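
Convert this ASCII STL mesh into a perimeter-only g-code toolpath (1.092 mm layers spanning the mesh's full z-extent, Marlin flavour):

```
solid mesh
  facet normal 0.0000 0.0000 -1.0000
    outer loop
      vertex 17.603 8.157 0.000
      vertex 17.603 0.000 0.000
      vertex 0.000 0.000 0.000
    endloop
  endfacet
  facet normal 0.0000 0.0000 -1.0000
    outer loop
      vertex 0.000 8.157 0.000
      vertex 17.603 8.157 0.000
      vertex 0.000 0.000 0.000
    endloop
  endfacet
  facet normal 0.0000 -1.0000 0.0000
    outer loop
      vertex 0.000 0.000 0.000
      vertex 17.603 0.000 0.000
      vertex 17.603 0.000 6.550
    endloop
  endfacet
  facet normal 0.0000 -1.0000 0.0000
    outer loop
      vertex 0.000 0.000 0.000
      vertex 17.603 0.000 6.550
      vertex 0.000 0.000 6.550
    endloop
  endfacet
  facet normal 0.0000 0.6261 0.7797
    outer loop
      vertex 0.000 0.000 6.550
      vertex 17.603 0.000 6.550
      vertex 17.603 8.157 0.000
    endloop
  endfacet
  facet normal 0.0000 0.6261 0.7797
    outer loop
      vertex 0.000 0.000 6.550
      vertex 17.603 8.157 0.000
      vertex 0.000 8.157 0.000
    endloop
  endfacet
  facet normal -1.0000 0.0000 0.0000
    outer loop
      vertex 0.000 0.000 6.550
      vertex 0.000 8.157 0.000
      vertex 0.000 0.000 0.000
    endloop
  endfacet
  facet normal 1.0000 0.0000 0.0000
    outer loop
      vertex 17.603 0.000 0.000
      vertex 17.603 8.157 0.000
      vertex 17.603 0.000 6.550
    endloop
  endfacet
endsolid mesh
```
; perimeter-only toolpath
G21 ; units = mm
G90 ; absolute positioning
G28 ; home
; layer 1
G0 Z1.092
G0 X0.000 Y0.000
G1 X17.603 Y0.000
G1 X17.603 Y6.798
G1 X0.000 Y6.798
G1 X0.000 Y0.000
; layer 2
G0 Z2.183
G0 X0.000 Y0.000
G1 X17.603 Y0.000
G1 X17.603 Y5.438
G1 X0.000 Y5.438
G1 X0.000 Y0.000
; layer 3
G0 Z3.275
G0 X0.000 Y0.000
G1 X17.603 Y0.000
G1 X17.603 Y4.079
G1 X0.000 Y4.079
G1 X0.000 Y0.000
; layer 4
G0 Z4.367
G0 X0.000 Y0.000
G1 X17.603 Y0.000
G1 X17.603 Y2.719
G1 X0.000 Y2.719
G1 X0.000 Y0.000
; layer 5
G0 Z5.458
G0 X0.000 Y0.000
G1 X17.603 Y0.000
G1 X17.603 Y1.360
G1 X0.000 Y1.360
G1 X0.000 Y0.000
M2 ; end

The solid is a wedge (ramp): 17.6 × 8.16 mm base, rising to 6.55 mm along the y=0 edge and sloping linearly to z=0 at y=8.16. Slicing at Δz = 1.092 mm — 6 equal slices spanning the solid's height, so layer i sits at z = i·h/6 — gives 5 non-empty perimeters. Each is a 4-segment closed polygon; G0 lifts to the layer z and rapids to the start vertex, then G1 traces the edges. The cross-section shrinks linearly with z (the slice at the apex is degenerate and omitted).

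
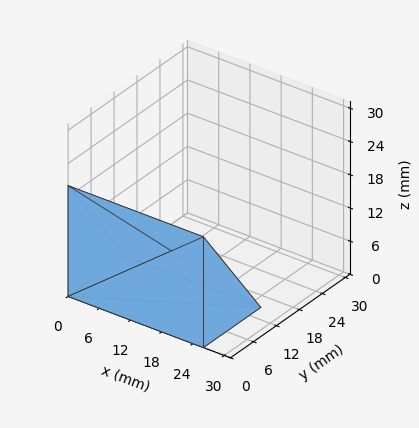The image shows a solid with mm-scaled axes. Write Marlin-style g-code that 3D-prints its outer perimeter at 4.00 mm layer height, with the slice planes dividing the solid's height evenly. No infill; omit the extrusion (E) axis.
Reading the render: the shape is a wedge (ramp): 26 × 15 mm base, rising to 20 mm along the y=0 edge and sloping linearly to z=0 at y=15 (dimensions read to the nearest mm from the axis ticks). For the g-code, the solid's height is divided into equal slices at the stated Δz and each level perimeter traced with G1 moves after a G0 lift.

; perimeter-only toolpath
G21 ; units = mm
G90 ; absolute positioning
G28 ; home
; layer 1
G0 Z4.00
G0 X0.00 Y0.00
G1 X26.00 Y0.00
G1 X26.00 Y12.00
G1 X0.00 Y12.00
G1 X0.00 Y0.00
; layer 2
G0 Z8.00
G0 X0.00 Y0.00
G1 X26.00 Y0.00
G1 X26.00 Y9.00
G1 X0.00 Y9.00
G1 X0.00 Y0.00
; layer 3
G0 Z12.00
G0 X0.00 Y0.00
G1 X26.00 Y0.00
G1 X26.00 Y6.00
G1 X0.00 Y6.00
G1 X0.00 Y0.00
; layer 4
G0 Z16.00
G0 X0.00 Y0.00
G1 X26.00 Y0.00
G1 X26.00 Y3.00
G1 X0.00 Y3.00
G1 X0.00 Y0.00
M2 ; end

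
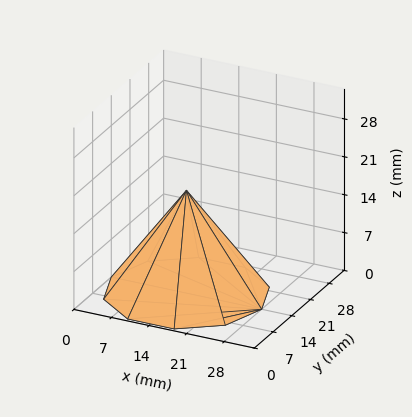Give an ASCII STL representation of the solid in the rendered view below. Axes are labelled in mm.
Reading the render: the shape is a regular 10-sided pyramid, base circumscribed radius ≈ 14 mm, apex at z ≈ 19 mm (dimensions read to the nearest mm from the axis ticks). For the STL, each face is triangulated and given an outward normal.

solid part
  facet normal 0.0000 0.0000 -1.0000
    outer loop
      vertex 18.33 27.31 0.00
      vertex 25.33 22.23 0.00
      vertex 28.00 14.00 0.00
    endloop
  endfacet
  facet normal 0.0000 0.0000 -1.0000
    outer loop
      vertex 9.67 27.31 0.00
      vertex 18.33 27.31 0.00
      vertex 28.00 14.00 0.00
    endloop
  endfacet
  facet normal 0.0000 0.0000 -1.0000
    outer loop
      vertex 2.67 22.23 0.00
      vertex 9.67 27.31 0.00
      vertex 28.00 14.00 0.00
    endloop
  endfacet
  facet normal 0.0000 0.0000 -1.0000
    outer loop
      vertex 0.00 14.00 0.00
      vertex 2.67 22.23 0.00
      vertex 28.00 14.00 0.00
    endloop
  endfacet
  facet normal 0.0000 0.0000 -1.0000
    outer loop
      vertex 2.67 5.77 0.00
      vertex 0.00 14.00 0.00
      vertex 28.00 14.00 0.00
    endloop
  endfacet
  facet normal 0.0000 0.0000 -1.0000
    outer loop
      vertex 9.67 0.69 0.00
      vertex 2.67 5.77 0.00
      vertex 28.00 14.00 0.00
    endloop
  endfacet
  facet normal 0.0000 0.0000 -1.0000
    outer loop
      vertex 18.33 0.69 0.00
      vertex 9.67 0.69 0.00
      vertex 28.00 14.00 0.00
    endloop
  endfacet
  facet normal 0.0000 0.0000 -1.0000
    outer loop
      vertex 25.33 5.77 0.00
      vertex 18.33 0.69 0.00
      vertex 28.00 14.00 0.00
    endloop
  endfacet
  facet normal 0.7789 0.2527 0.5739
    outer loop
      vertex 28.00 14.00 0.00
      vertex 25.33 22.23 0.00
      vertex 14.00 14.00 19.00
    endloop
  endfacet
  facet normal 0.4810 0.6628 0.5739
    outer loop
      vertex 25.33 22.23 0.00
      vertex 18.33 27.31 0.00
      vertex 14.00 14.00 19.00
    endloop
  endfacet
  facet normal 0.0000 0.8190 0.5738
    outer loop
      vertex 18.33 27.31 0.00
      vertex 9.67 27.31 0.00
      vertex 14.00 14.00 19.00
    endloop
  endfacet
  facet normal -0.4810 0.6628 0.5739
    outer loop
      vertex 9.67 27.31 0.00
      vertex 2.67 22.23 0.00
      vertex 14.00 14.00 19.00
    endloop
  endfacet
  facet normal -0.7789 0.2527 0.5739
    outer loop
      vertex 2.67 22.23 0.00
      vertex 0.00 14.00 0.00
      vertex 14.00 14.00 19.00
    endloop
  endfacet
  facet normal -0.7789 -0.2527 0.5739
    outer loop
      vertex 0.00 14.00 0.00
      vertex 2.67 5.77 0.00
      vertex 14.00 14.00 19.00
    endloop
  endfacet
  facet normal -0.4810 -0.6628 0.5739
    outer loop
      vertex 2.67 5.77 0.00
      vertex 9.67 0.69 0.00
      vertex 14.00 14.00 19.00
    endloop
  endfacet
  facet normal 0.0000 -0.8190 0.5738
    outer loop
      vertex 9.67 0.69 0.00
      vertex 18.33 0.69 0.00
      vertex 14.00 14.00 19.00
    endloop
  endfacet
  facet normal 0.4810 -0.6628 0.5739
    outer loop
      vertex 18.33 0.69 0.00
      vertex 25.33 5.77 0.00
      vertex 14.00 14.00 19.00
    endloop
  endfacet
  facet normal 0.7789 -0.2527 0.5739
    outer loop
      vertex 25.33 5.77 0.00
      vertex 28.00 14.00 0.00
      vertex 14.00 14.00 19.00
    endloop
  endfacet
endsolid part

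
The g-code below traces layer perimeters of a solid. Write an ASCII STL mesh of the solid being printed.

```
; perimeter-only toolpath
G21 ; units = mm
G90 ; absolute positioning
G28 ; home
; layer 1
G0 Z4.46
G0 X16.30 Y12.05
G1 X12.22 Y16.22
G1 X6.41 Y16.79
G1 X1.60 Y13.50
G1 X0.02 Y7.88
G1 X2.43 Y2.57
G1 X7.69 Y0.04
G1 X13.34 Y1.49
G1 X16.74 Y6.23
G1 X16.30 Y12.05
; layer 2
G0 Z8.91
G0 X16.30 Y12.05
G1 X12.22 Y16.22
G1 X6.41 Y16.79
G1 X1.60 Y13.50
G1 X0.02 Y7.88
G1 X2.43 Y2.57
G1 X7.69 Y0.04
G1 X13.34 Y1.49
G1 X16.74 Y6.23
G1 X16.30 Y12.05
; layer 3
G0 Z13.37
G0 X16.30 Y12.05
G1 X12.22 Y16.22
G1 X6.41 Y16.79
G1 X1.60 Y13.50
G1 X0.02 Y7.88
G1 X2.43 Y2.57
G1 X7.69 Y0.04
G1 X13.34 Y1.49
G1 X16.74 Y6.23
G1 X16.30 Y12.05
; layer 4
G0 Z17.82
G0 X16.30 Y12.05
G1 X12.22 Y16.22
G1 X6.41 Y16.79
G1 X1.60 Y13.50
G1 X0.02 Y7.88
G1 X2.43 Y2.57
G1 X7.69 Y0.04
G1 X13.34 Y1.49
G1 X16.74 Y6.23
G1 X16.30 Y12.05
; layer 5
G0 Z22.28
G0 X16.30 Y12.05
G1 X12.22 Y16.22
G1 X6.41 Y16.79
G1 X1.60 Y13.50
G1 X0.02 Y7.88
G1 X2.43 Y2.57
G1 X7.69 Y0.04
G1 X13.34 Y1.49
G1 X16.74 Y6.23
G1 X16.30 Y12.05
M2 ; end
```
solid part
  facet normal 0.0000 0.0000 -1.0000
    outer loop
      vertex 6.41 16.79 0.00
      vertex 12.22 16.22 0.00
      vertex 16.30 12.05 0.00
    endloop
  endfacet
  facet normal 0.0000 0.0000 -1.0000
    outer loop
      vertex 1.60 13.50 0.00
      vertex 6.41 16.79 0.00
      vertex 16.30 12.05 0.00
    endloop
  endfacet
  facet normal 0.0000 0.0000 -1.0000
    outer loop
      vertex 0.02 7.88 0.00
      vertex 1.60 13.50 0.00
      vertex 16.30 12.05 0.00
    endloop
  endfacet
  facet normal 0.0000 0.0000 -1.0000
    outer loop
      vertex 2.43 2.57 0.00
      vertex 0.02 7.88 0.00
      vertex 16.30 12.05 0.00
    endloop
  endfacet
  facet normal 0.0000 0.0000 -1.0000
    outer loop
      vertex 7.69 0.04 0.00
      vertex 2.43 2.57 0.00
      vertex 16.30 12.05 0.00
    endloop
  endfacet
  facet normal 0.0000 0.0000 -1.0000
    outer loop
      vertex 13.34 1.49 0.00
      vertex 7.69 0.04 0.00
      vertex 16.30 12.05 0.00
    endloop
  endfacet
  facet normal 0.0000 0.0000 -1.0000
    outer loop
      vertex 16.74 6.23 0.00
      vertex 13.34 1.49 0.00
      vertex 16.30 12.05 0.00
    endloop
  endfacet
  facet normal 0.0000 0.0000 1.0000
    outer loop
      vertex 16.30 12.05 22.28
      vertex 12.22 16.22 22.28
      vertex 6.41 16.79 22.28
    endloop
  endfacet
  facet normal 0.0000 0.0000 1.0000
    outer loop
      vertex 16.30 12.05 22.28
      vertex 6.41 16.79 22.28
      vertex 1.60 13.50 22.28
    endloop
  endfacet
  facet normal 0.0000 0.0000 1.0000
    outer loop
      vertex 16.30 12.05 22.28
      vertex 1.60 13.50 22.28
      vertex 0.02 7.88 22.28
    endloop
  endfacet
  facet normal 0.0000 0.0000 1.0000
    outer loop
      vertex 16.30 12.05 22.28
      vertex 0.02 7.88 22.28
      vertex 2.43 2.57 22.28
    endloop
  endfacet
  facet normal 0.0000 0.0000 1.0000
    outer loop
      vertex 16.30 12.05 22.28
      vertex 2.43 2.57 22.28
      vertex 7.69 0.04 22.28
    endloop
  endfacet
  facet normal 0.0000 0.0000 1.0000
    outer loop
      vertex 16.30 12.05 22.28
      vertex 7.69 0.04 22.28
      vertex 13.34 1.49 22.28
    endloop
  endfacet
  facet normal 0.0000 0.0000 1.0000
    outer loop
      vertex 16.30 12.05 22.28
      vertex 13.34 1.49 22.28
      vertex 16.74 6.23 22.28
    endloop
  endfacet
  facet normal 0.7148 0.6994 0.0000
    outer loop
      vertex 16.30 12.05 0.00
      vertex 12.22 16.22 0.00
      vertex 12.22 16.22 22.28
    endloop
  endfacet
  facet normal 0.7148 0.6994 0.0000
    outer loop
      vertex 16.30 12.05 0.00
      vertex 12.22 16.22 22.28
      vertex 16.30 12.05 22.28
    endloop
  endfacet
  facet normal 0.0976 0.9952 0.0000
    outer loop
      vertex 12.22 16.22 0.00
      vertex 6.41 16.79 0.00
      vertex 6.41 16.79 22.28
    endloop
  endfacet
  facet normal 0.0976 0.9952 0.0000
    outer loop
      vertex 12.22 16.22 0.00
      vertex 6.41 16.79 22.28
      vertex 12.22 16.22 22.28
    endloop
  endfacet
  facet normal -0.5646 0.8254 0.0000
    outer loop
      vertex 6.41 16.79 0.00
      vertex 1.60 13.50 0.00
      vertex 1.60 13.50 22.28
    endloop
  endfacet
  facet normal -0.5646 0.8254 0.0000
    outer loop
      vertex 6.41 16.79 0.00
      vertex 1.60 13.50 22.28
      vertex 6.41 16.79 22.28
    endloop
  endfacet
  facet normal -0.9627 0.2706 0.0000
    outer loop
      vertex 1.60 13.50 0.00
      vertex 0.02 7.88 0.00
      vertex 0.02 7.88 22.28
    endloop
  endfacet
  facet normal -0.9627 0.2706 0.0000
    outer loop
      vertex 1.60 13.50 0.00
      vertex 0.02 7.88 22.28
      vertex 1.60 13.50 22.28
    endloop
  endfacet
  facet normal -0.9106 -0.4133 0.0000
    outer loop
      vertex 0.02 7.88 0.00
      vertex 2.43 2.57 0.00
      vertex 2.43 2.57 22.28
    endloop
  endfacet
  facet normal -0.9106 -0.4133 0.0000
    outer loop
      vertex 0.02 7.88 0.00
      vertex 2.43 2.57 22.28
      vertex 0.02 7.88 22.28
    endloop
  endfacet
  facet normal -0.4335 -0.9012 0.0000
    outer loop
      vertex 2.43 2.57 0.00
      vertex 7.69 0.04 0.00
      vertex 7.69 0.04 22.28
    endloop
  endfacet
  facet normal -0.4335 -0.9012 0.0000
    outer loop
      vertex 2.43 2.57 0.00
      vertex 7.69 0.04 22.28
      vertex 2.43 2.57 22.28
    endloop
  endfacet
  facet normal 0.2486 -0.9686 0.0000
    outer loop
      vertex 7.69 0.04 0.00
      vertex 13.34 1.49 0.00
      vertex 13.34 1.49 22.28
    endloop
  endfacet
  facet normal 0.2486 -0.9686 0.0000
    outer loop
      vertex 7.69 0.04 0.00
      vertex 13.34 1.49 22.28
      vertex 7.69 0.04 22.28
    endloop
  endfacet
  facet normal 0.8126 -0.5829 0.0000
    outer loop
      vertex 13.34 1.49 0.00
      vertex 16.74 6.23 0.00
      vertex 16.74 6.23 22.28
    endloop
  endfacet
  facet normal 0.8126 -0.5829 0.0000
    outer loop
      vertex 13.34 1.49 0.00
      vertex 16.74 6.23 22.28
      vertex 13.34 1.49 22.28
    endloop
  endfacet
  facet normal 0.9972 0.0754 0.0000
    outer loop
      vertex 16.74 6.23 0.00
      vertex 16.30 12.05 0.00
      vertex 16.30 12.05 22.28
    endloop
  endfacet
  facet normal 0.9972 0.0754 0.0000
    outer loop
      vertex 16.74 6.23 0.00
      vertex 16.30 12.05 22.28
      vertex 16.74 6.23 22.28
    endloop
  endfacet
endsolid part

The G0 Z moves step by Δz≈4.46 mm. Every layer's G1 loop is the same polygon, so the solid is a straight extrusion of it from z=0 to z≈22.3. Closing with flat bottom and top caps and triangulating gives 32 facets — a regular 9-sided prism (a cylinder approximated with 9 flat sides), circumscribed radius ≈ 8.53 mm, height ≈ 22.3 mm.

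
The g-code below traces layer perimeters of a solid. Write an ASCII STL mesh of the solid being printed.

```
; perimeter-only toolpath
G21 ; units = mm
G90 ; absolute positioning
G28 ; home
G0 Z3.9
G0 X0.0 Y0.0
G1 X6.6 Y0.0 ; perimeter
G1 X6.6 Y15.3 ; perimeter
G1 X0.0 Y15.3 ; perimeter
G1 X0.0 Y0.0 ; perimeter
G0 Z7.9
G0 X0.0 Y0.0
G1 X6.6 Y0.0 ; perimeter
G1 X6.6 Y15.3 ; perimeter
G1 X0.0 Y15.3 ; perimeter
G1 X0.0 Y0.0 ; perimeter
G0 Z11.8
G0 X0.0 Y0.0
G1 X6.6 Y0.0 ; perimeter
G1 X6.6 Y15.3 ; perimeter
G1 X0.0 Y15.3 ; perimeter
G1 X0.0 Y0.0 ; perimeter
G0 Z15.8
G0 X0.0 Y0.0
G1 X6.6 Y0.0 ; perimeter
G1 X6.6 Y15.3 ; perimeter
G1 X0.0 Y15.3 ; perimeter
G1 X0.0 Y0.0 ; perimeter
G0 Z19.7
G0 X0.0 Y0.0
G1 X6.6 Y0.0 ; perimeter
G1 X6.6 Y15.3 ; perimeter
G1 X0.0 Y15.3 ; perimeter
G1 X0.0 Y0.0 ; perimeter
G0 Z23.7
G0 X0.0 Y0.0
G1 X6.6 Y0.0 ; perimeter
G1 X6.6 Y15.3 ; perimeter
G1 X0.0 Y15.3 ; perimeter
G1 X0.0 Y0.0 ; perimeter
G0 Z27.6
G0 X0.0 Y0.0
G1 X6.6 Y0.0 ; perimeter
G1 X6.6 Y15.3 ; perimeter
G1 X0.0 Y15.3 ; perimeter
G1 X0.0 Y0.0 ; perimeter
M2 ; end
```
solid part
  facet normal 0.0000 0.0000 -1.0000
    outer loop
      vertex 6.6 15.3 0.0
      vertex 6.6 0.0 0.0
      vertex 0.0 0.0 0.0
    endloop
  endfacet
  facet normal 0.0000 0.0000 -1.0000
    outer loop
      vertex 0.0 15.3 0.0
      vertex 6.6 15.3 0.0
      vertex 0.0 0.0 0.0
    endloop
  endfacet
  facet normal 0.0000 0.0000 1.0000
    outer loop
      vertex 0.0 0.0 27.6
      vertex 6.6 0.0 27.6
      vertex 6.6 15.3 27.6
    endloop
  endfacet
  facet normal 0.0000 0.0000 1.0000
    outer loop
      vertex 0.0 0.0 27.6
      vertex 6.6 15.3 27.6
      vertex 0.0 15.3 27.6
    endloop
  endfacet
  facet normal 0.0000 -1.0000 0.0000
    outer loop
      vertex 0.0 0.0 0.0
      vertex 6.6 0.0 0.0
      vertex 6.6 0.0 27.6
    endloop
  endfacet
  facet normal 0.0000 -1.0000 0.0000
    outer loop
      vertex 0.0 0.0 0.0
      vertex 6.6 0.0 27.6
      vertex 0.0 0.0 27.6
    endloop
  endfacet
  facet normal 0.0000 1.0000 0.0000
    outer loop
      vertex 6.6 15.3 27.6
      vertex 6.6 15.3 0.0
      vertex 0.0 15.3 0.0
    endloop
  endfacet
  facet normal 0.0000 1.0000 0.0000
    outer loop
      vertex 0.0 15.3 27.6
      vertex 6.6 15.3 27.6
      vertex 0.0 15.3 0.0
    endloop
  endfacet
  facet normal -1.0000 0.0000 0.0000
    outer loop
      vertex 0.0 15.3 27.6
      vertex 0.0 15.3 0.0
      vertex 0.0 0.0 0.0
    endloop
  endfacet
  facet normal -1.0000 0.0000 0.0000
    outer loop
      vertex 0.0 0.0 27.6
      vertex 0.0 15.3 27.6
      vertex 0.0 0.0 0.0
    endloop
  endfacet
  facet normal 1.0000 0.0000 0.0000
    outer loop
      vertex 6.6 0.0 0.0
      vertex 6.6 15.3 0.0
      vertex 6.6 15.3 27.6
    endloop
  endfacet
  facet normal 1.0000 0.0000 0.0000
    outer loop
      vertex 6.6 0.0 0.0
      vertex 6.6 15.3 27.6
      vertex 6.6 0.0 27.6
    endloop
  endfacet
endsolid part

The G0 Z moves step by Δz≈3.9 mm. Every layer's G1 loop is the same polygon, so the solid is a straight extrusion of it from z=0 to z≈27.6. Closing with flat bottom and top caps and triangulating gives 12 facets — a rectangular box, roughly 6.6 × 15.3 mm footprint and 27.6 mm tall.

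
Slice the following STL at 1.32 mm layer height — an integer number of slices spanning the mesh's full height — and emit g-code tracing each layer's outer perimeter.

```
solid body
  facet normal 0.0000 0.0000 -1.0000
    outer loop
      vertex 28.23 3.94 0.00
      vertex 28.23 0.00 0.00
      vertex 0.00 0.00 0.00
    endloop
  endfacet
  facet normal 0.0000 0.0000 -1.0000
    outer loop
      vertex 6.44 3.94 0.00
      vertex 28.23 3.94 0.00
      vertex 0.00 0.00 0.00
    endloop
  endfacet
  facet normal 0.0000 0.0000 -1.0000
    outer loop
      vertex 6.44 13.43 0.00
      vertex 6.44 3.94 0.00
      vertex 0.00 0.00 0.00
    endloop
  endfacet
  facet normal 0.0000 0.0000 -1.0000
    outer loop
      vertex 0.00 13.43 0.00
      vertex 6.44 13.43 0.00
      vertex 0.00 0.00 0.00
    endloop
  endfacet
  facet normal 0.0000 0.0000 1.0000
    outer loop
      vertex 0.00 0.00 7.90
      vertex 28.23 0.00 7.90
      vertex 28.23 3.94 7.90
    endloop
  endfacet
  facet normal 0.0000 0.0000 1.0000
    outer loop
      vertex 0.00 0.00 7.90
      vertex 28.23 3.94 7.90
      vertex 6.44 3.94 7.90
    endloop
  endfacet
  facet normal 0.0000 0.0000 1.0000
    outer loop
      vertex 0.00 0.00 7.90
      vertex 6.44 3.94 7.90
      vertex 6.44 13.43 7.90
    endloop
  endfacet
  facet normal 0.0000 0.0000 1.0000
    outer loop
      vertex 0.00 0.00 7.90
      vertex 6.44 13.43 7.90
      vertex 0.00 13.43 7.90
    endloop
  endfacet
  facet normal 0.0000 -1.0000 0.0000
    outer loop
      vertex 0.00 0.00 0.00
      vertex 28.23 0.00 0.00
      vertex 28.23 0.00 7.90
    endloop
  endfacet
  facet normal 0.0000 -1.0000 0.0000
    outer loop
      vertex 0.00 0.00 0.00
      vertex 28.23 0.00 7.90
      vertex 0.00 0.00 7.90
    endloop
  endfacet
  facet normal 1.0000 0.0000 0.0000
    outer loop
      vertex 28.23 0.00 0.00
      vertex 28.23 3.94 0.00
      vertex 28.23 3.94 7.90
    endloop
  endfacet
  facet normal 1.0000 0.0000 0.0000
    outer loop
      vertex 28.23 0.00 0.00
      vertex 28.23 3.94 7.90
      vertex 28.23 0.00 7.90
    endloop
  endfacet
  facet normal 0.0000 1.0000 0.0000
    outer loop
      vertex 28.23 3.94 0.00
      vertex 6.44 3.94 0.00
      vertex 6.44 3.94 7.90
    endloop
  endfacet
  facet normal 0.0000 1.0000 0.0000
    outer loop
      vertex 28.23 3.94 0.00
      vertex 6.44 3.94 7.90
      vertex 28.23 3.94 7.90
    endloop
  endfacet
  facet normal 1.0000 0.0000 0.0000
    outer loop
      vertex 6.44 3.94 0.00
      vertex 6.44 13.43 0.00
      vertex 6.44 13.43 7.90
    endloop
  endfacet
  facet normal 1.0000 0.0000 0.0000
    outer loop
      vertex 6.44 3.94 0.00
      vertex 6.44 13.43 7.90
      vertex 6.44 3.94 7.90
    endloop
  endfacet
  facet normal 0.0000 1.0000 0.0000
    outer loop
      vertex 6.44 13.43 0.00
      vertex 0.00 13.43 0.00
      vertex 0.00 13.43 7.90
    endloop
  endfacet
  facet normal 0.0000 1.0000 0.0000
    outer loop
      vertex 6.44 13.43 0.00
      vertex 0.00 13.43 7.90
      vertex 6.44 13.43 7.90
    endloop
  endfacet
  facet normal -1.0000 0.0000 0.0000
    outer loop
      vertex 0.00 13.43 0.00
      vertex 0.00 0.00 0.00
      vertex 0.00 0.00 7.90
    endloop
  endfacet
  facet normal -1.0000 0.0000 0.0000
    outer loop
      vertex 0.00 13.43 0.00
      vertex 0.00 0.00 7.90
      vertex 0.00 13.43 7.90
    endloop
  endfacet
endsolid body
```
; perimeter-only toolpath
G21 ; units = mm
G90 ; absolute positioning
G28 ; home
; layer 1
G0 Z1.32
G0 X0.00 Y0.00
G1 X28.23 Y0.00
G1 X28.23 Y3.94
G1 X6.44 Y3.94
G1 X6.44 Y13.43
G1 X0.00 Y13.43
G1 X0.00 Y0.00
; layer 2
G0 Z2.63
G0 X0.00 Y0.00
G1 X28.23 Y0.00
G1 X28.23 Y3.94
G1 X6.44 Y3.94
G1 X6.44 Y13.43
G1 X0.00 Y13.43
G1 X0.00 Y0.00
; layer 3
G0 Z3.95
G0 X0.00 Y0.00
G1 X28.23 Y0.00
G1 X28.23 Y3.94
G1 X6.44 Y3.94
G1 X6.44 Y13.43
G1 X0.00 Y13.43
G1 X0.00 Y0.00
; layer 4
G0 Z5.27
G0 X0.00 Y0.00
G1 X28.23 Y0.00
G1 X28.23 Y3.94
G1 X6.44 Y3.94
G1 X6.44 Y13.43
G1 X0.00 Y13.43
G1 X0.00 Y0.00
; layer 5
G0 Z6.58
G0 X0.00 Y0.00
G1 X28.23 Y0.00
G1 X28.23 Y3.94
G1 X6.44 Y3.94
G1 X6.44 Y13.43
G1 X0.00 Y13.43
G1 X0.00 Y0.00
; layer 6
G0 Z7.90
G0 X0.00 Y0.00
G1 X28.23 Y0.00
G1 X28.23 Y3.94
G1 X6.44 Y3.94
G1 X6.44 Y13.43
G1 X0.00 Y13.43
G1 X0.00 Y0.00
M2 ; end

The solid is an L-shaped prism: outer 28.2 × 13.4 mm, arm thicknesses ≈ 3.94 mm (horizontal) and 6.44 mm (vertical), extruded 7.9 mm in z. Slicing at Δz = 1.32 mm — 6 equal slices spanning the solid's height, so layer i sits at z = i·h/6 — gives 6 non-empty perimeters. Each is a 6-segment closed polygon; G0 lifts to the layer z and rapids to the start vertex, then G1 traces the edges.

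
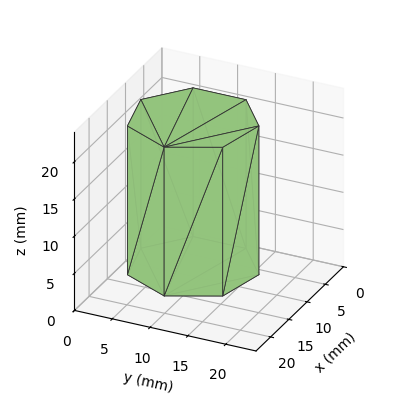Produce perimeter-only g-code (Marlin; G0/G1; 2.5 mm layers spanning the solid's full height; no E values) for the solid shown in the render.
Reading the render: the shape is a regular 7-sided prism (a cylinder approximated with 7 flat sides), circumscribed radius ≈ 8 mm, height ≈ 20 mm (dimensions read to the nearest mm from the axis ticks). For the g-code, the solid's height is divided into equal slices at the stated Δz and each level perimeter traced with G1 moves after a G0 lift.

; perimeter-only toolpath
G21 ; units = mm
G90 ; absolute positioning
G28 ; home
; layer 1
G0 Z2.5
G0 X16.0 Y8.0
G1 X13.0 Y14.3
G1 X6.2 Y15.8
G1 X0.8 Y11.5
G1 X0.8 Y4.5
G1 X6.2 Y0.2
G1 X13.0 Y1.7
G1 X16.0 Y8.0
; layer 2
G0 Z5.0
G0 X16.0 Y8.0
G1 X13.0 Y14.3
G1 X6.2 Y15.8
G1 X0.8 Y11.5
G1 X0.8 Y4.5
G1 X6.2 Y0.2
G1 X13.0 Y1.7
G1 X16.0 Y8.0
; layer 3
G0 Z7.5
G0 X16.0 Y8.0
G1 X13.0 Y14.3
G1 X6.2 Y15.8
G1 X0.8 Y11.5
G1 X0.8 Y4.5
G1 X6.2 Y0.2
G1 X13.0 Y1.7
G1 X16.0 Y8.0
; layer 4
G0 Z10.0
G0 X16.0 Y8.0
G1 X13.0 Y14.3
G1 X6.2 Y15.8
G1 X0.8 Y11.5
G1 X0.8 Y4.5
G1 X6.2 Y0.2
G1 X13.0 Y1.7
G1 X16.0 Y8.0
; layer 5
G0 Z12.5
G0 X16.0 Y8.0
G1 X13.0 Y14.3
G1 X6.2 Y15.8
G1 X0.8 Y11.5
G1 X0.8 Y4.5
G1 X6.2 Y0.2
G1 X13.0 Y1.7
G1 X16.0 Y8.0
; layer 6
G0 Z15.0
G0 X16.0 Y8.0
G1 X13.0 Y14.3
G1 X6.2 Y15.8
G1 X0.8 Y11.5
G1 X0.8 Y4.5
G1 X6.2 Y0.2
G1 X13.0 Y1.7
G1 X16.0 Y8.0
; layer 7
G0 Z17.5
G0 X16.0 Y8.0
G1 X13.0 Y14.3
G1 X6.2 Y15.8
G1 X0.8 Y11.5
G1 X0.8 Y4.5
G1 X6.2 Y0.2
G1 X13.0 Y1.7
G1 X16.0 Y8.0
; layer 8
G0 Z20.0
G0 X16.0 Y8.0
G1 X13.0 Y14.3
G1 X6.2 Y15.8
G1 X0.8 Y11.5
G1 X0.8 Y4.5
G1 X6.2 Y0.2
G1 X13.0 Y1.7
G1 X16.0 Y8.0
M2 ; end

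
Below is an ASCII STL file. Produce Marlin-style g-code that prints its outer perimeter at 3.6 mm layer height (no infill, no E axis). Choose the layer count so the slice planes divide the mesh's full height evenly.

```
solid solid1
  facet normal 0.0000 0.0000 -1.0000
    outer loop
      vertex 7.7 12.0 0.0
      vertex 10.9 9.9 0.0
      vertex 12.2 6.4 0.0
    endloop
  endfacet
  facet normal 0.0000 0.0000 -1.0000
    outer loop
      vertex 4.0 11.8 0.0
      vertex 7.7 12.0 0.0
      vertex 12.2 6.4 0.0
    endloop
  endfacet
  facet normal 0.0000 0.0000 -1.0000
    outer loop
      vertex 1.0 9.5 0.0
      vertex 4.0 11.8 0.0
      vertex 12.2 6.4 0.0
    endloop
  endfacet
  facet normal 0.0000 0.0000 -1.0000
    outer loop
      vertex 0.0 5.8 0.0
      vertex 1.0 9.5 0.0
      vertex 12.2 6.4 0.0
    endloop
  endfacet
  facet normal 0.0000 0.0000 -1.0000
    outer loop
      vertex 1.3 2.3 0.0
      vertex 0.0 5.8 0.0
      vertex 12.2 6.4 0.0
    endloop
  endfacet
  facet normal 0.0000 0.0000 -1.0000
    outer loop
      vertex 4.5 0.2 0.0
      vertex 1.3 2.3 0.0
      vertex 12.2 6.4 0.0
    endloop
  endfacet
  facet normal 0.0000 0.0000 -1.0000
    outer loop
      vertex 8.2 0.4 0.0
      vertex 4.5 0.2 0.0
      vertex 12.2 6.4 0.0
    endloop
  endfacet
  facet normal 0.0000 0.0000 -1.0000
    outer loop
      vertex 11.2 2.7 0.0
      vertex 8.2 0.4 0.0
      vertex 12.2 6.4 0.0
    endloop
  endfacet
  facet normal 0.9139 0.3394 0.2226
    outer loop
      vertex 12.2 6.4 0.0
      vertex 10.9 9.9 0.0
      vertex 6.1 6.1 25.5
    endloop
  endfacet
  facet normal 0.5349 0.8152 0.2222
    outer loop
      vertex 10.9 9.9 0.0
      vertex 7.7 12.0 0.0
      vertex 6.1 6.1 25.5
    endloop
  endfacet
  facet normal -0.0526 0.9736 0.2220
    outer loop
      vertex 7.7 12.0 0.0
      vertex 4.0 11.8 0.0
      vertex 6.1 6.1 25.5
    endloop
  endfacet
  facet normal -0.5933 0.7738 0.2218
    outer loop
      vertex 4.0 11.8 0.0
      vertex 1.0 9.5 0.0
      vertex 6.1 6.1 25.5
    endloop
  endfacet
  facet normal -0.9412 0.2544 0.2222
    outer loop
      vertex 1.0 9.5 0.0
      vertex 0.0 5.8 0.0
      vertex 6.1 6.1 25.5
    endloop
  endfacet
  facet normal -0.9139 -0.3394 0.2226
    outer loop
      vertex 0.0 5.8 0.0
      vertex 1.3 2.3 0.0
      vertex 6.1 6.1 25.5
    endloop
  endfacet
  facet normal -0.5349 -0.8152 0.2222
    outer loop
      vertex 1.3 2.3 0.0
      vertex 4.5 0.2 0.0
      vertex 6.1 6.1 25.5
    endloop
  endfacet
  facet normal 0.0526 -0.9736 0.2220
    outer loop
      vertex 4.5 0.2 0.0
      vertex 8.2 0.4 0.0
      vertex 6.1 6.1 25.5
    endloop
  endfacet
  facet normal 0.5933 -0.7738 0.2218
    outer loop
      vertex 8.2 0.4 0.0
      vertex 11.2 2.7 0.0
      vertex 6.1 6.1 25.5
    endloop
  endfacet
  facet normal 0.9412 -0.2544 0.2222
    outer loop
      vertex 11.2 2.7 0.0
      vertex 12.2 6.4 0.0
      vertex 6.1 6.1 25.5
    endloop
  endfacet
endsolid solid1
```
; perimeter-only toolpath
G21 ; units = mm
G90 ; absolute positioning
G28 ; home
; layer 1
G0 Z3.6
G0 X11.3 Y6.4
G1 X10.2 Y9.4
G1 X7.5 Y11.2
G1 X4.3 Y11.0
G1 X1.7 Y9.0
G1 X0.9 Y5.8
G1 X2.0 Y2.8
G1 X4.7 Y1.0
G1 X7.9 Y1.2
G1 X10.5 Y3.2
G1 X11.3 Y6.4
; layer 2
G0 Z7.3
G0 X10.5 Y6.3
G1 X9.5 Y8.8
G1 X7.2 Y10.3
G1 X4.6 Y10.2
G1 X2.5 Y8.5
G1 X1.7 Y5.9
G1 X2.7 Y3.4
G1 X5.0 Y1.9
G1 X7.6 Y2.0
G1 X9.7 Y3.7
G1 X10.5 Y6.3
; layer 3
G0 Z10.9
G0 X9.6 Y6.3
G1 X8.8 Y8.3
G1 X7.0 Y9.5
G1 X4.9 Y9.4
G1 X3.2 Y8.0
G1 X2.6 Y5.9
G1 X3.4 Y3.9
G1 X5.2 Y2.7
G1 X7.3 Y2.8
G1 X9.0 Y4.2
G1 X9.6 Y6.3
; layer 4
G0 Z14.6
G0 X8.7 Y6.2
G1 X8.2 Y7.7
G1 X6.8 Y8.6
G1 X5.2 Y8.5
G1 X3.9 Y7.6
G1 X3.5 Y6.0
G1 X4.0 Y4.5
G1 X5.4 Y3.6
G1 X7.0 Y3.7
G1 X8.3 Y4.6
G1 X8.7 Y6.2
; layer 5
G0 Z18.2
G0 X7.8 Y6.2
G1 X7.5 Y7.2
G1 X6.6 Y7.8
G1 X5.5 Y7.7
G1 X4.6 Y7.1
G1 X4.4 Y6.0
G1 X4.7 Y5.0
G1 X5.6 Y4.4
G1 X6.7 Y4.5
G1 X7.6 Y5.1
G1 X7.8 Y6.2
; layer 6
G0 Z21.9
G0 X7.0 Y6.1
G1 X6.8 Y6.6
G1 X6.3 Y6.9
G1 X5.8 Y6.9
G1 X5.4 Y6.6
G1 X5.2 Y6.1
G1 X5.4 Y5.6
G1 X5.9 Y5.3
G1 X6.4 Y5.3
G1 X6.8 Y5.6
G1 X7.0 Y6.1
M2 ; end

The solid is a regular 10-sided pyramid, base circumscribed radius ≈ 6.1 mm, apex at z ≈ 25.5 mm. Slicing at Δz = 3.6 mm — 7 equal slices spanning the solid's height, so layer i sits at z = i·h/7 — gives 6 non-empty perimeters. Each is a 10-segment closed polygon; G0 lifts to the layer z and rapids to the start vertex, then G1 traces the edges. The cross-section shrinks linearly with z (the slice at the apex is degenerate and omitted).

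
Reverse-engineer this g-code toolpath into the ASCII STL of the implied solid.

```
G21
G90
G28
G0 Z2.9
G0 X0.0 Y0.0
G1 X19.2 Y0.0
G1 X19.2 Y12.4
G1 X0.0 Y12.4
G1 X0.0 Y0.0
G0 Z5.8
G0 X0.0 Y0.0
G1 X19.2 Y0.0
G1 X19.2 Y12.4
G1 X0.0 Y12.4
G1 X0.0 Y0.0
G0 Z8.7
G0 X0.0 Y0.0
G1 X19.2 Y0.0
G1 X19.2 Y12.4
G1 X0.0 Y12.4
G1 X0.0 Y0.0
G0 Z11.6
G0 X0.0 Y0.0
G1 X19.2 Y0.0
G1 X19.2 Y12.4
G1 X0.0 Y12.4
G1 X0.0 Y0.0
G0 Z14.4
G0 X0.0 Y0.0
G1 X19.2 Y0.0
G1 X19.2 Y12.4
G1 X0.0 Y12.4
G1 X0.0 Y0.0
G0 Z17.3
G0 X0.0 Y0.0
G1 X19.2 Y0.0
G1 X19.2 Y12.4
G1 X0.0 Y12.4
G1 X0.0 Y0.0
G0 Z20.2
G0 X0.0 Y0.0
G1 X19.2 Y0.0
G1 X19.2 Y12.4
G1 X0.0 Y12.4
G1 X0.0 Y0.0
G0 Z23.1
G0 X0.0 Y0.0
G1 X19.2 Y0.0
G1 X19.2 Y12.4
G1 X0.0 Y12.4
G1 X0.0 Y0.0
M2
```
solid part
  facet normal 0.0000 0.0000 -1.0000
    outer loop
      vertex 19.2 12.4 0.0
      vertex 19.2 0.0 0.0
      vertex 0.0 0.0 0.0
    endloop
  endfacet
  facet normal 0.0000 0.0000 -1.0000
    outer loop
      vertex 0.0 12.4 0.0
      vertex 19.2 12.4 0.0
      vertex 0.0 0.0 0.0
    endloop
  endfacet
  facet normal 0.0000 0.0000 1.0000
    outer loop
      vertex 0.0 0.0 23.1
      vertex 19.2 0.0 23.1
      vertex 19.2 12.4 23.1
    endloop
  endfacet
  facet normal 0.0000 0.0000 1.0000
    outer loop
      vertex 0.0 0.0 23.1
      vertex 19.2 12.4 23.1
      vertex 0.0 12.4 23.1
    endloop
  endfacet
  facet normal 0.0000 -1.0000 0.0000
    outer loop
      vertex 0.0 0.0 0.0
      vertex 19.2 0.0 0.0
      vertex 19.2 0.0 23.1
    endloop
  endfacet
  facet normal 0.0000 -1.0000 0.0000
    outer loop
      vertex 0.0 0.0 0.0
      vertex 19.2 0.0 23.1
      vertex 0.0 0.0 23.1
    endloop
  endfacet
  facet normal 0.0000 1.0000 0.0000
    outer loop
      vertex 19.2 12.4 23.1
      vertex 19.2 12.4 0.0
      vertex 0.0 12.4 0.0
    endloop
  endfacet
  facet normal 0.0000 1.0000 0.0000
    outer loop
      vertex 0.0 12.4 23.1
      vertex 19.2 12.4 23.1
      vertex 0.0 12.4 0.0
    endloop
  endfacet
  facet normal -1.0000 0.0000 0.0000
    outer loop
      vertex 0.0 12.4 23.1
      vertex 0.0 12.4 0.0
      vertex 0.0 0.0 0.0
    endloop
  endfacet
  facet normal -1.0000 0.0000 0.0000
    outer loop
      vertex 0.0 0.0 23.1
      vertex 0.0 12.4 23.1
      vertex 0.0 0.0 0.0
    endloop
  endfacet
  facet normal 1.0000 0.0000 0.0000
    outer loop
      vertex 19.2 0.0 0.0
      vertex 19.2 12.4 0.0
      vertex 19.2 12.4 23.1
    endloop
  endfacet
  facet normal 1.0000 0.0000 0.0000
    outer loop
      vertex 19.2 0.0 0.0
      vertex 19.2 12.4 23.1
      vertex 19.2 0.0 23.1
    endloop
  endfacet
endsolid part

The G0 Z moves step by Δz≈2.9 mm. Every layer's G1 loop is the same polygon, so the solid is a straight extrusion of it from z=0 to z≈23.1. Closing with flat bottom and top caps and triangulating gives 12 facets — a rectangular box, roughly 19.2 × 12.4 mm footprint and 23.1 mm tall.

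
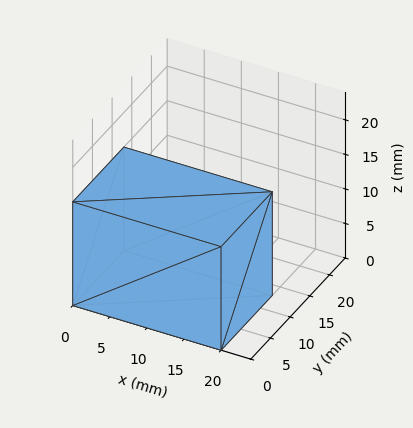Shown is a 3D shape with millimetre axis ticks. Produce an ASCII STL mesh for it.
Reading the render: the shape is a rectangular box, roughly 20 × 13 mm footprint and 15 mm tall (dimensions read to the nearest mm from the axis ticks). For the STL, each face is triangulated and given an outward normal.

solid part
  facet normal 0.0000 0.0000 -1.0000
    outer loop
      vertex 20.000 13.000 0.000
      vertex 20.000 0.000 0.000
      vertex 0.000 0.000 0.000
    endloop
  endfacet
  facet normal 0.0000 0.0000 -1.0000
    outer loop
      vertex 0.000 13.000 0.000
      vertex 20.000 13.000 0.000
      vertex 0.000 0.000 0.000
    endloop
  endfacet
  facet normal 0.0000 0.0000 1.0000
    outer loop
      vertex 0.000 0.000 15.000
      vertex 20.000 0.000 15.000
      vertex 20.000 13.000 15.000
    endloop
  endfacet
  facet normal 0.0000 0.0000 1.0000
    outer loop
      vertex 0.000 0.000 15.000
      vertex 20.000 13.000 15.000
      vertex 0.000 13.000 15.000
    endloop
  endfacet
  facet normal 0.0000 -1.0000 0.0000
    outer loop
      vertex 0.000 0.000 0.000
      vertex 20.000 0.000 0.000
      vertex 20.000 0.000 15.000
    endloop
  endfacet
  facet normal 0.0000 -1.0000 0.0000
    outer loop
      vertex 0.000 0.000 0.000
      vertex 20.000 0.000 15.000
      vertex 0.000 0.000 15.000
    endloop
  endfacet
  facet normal 0.0000 1.0000 0.0000
    outer loop
      vertex 20.000 13.000 15.000
      vertex 20.000 13.000 0.000
      vertex 0.000 13.000 0.000
    endloop
  endfacet
  facet normal 0.0000 1.0000 0.0000
    outer loop
      vertex 0.000 13.000 15.000
      vertex 20.000 13.000 15.000
      vertex 0.000 13.000 0.000
    endloop
  endfacet
  facet normal -1.0000 0.0000 0.0000
    outer loop
      vertex 0.000 13.000 15.000
      vertex 0.000 13.000 0.000
      vertex 0.000 0.000 0.000
    endloop
  endfacet
  facet normal -1.0000 0.0000 0.0000
    outer loop
      vertex 0.000 0.000 15.000
      vertex 0.000 13.000 15.000
      vertex 0.000 0.000 0.000
    endloop
  endfacet
  facet normal 1.0000 0.0000 0.0000
    outer loop
      vertex 20.000 0.000 0.000
      vertex 20.000 13.000 0.000
      vertex 20.000 13.000 15.000
    endloop
  endfacet
  facet normal 1.0000 0.0000 0.0000
    outer loop
      vertex 20.000 0.000 0.000
      vertex 20.000 13.000 15.000
      vertex 20.000 0.000 15.000
    endloop
  endfacet
endsolid part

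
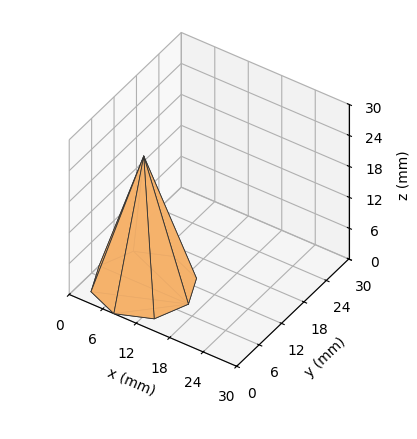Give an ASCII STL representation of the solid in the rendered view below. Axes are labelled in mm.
Reading the render: the shape is a regular 8-sided pyramid, base circumscribed radius ≈ 8 mm, apex at z ≈ 25 mm (dimensions read to the nearest mm from the axis ticks). For the STL, each face is triangulated and given an outward normal.

solid part
  facet normal 0.0000 0.0000 -1.0000
    outer loop
      vertex 8.00 16.00 0.00
      vertex 13.66 13.66 0.00
      vertex 16.00 8.00 0.00
    endloop
  endfacet
  facet normal 0.0000 0.0000 -1.0000
    outer loop
      vertex 2.34 13.66 0.00
      vertex 8.00 16.00 0.00
      vertex 16.00 8.00 0.00
    endloop
  endfacet
  facet normal 0.0000 0.0000 -1.0000
    outer loop
      vertex 0.00 8.00 0.00
      vertex 2.34 13.66 0.00
      vertex 16.00 8.00 0.00
    endloop
  endfacet
  facet normal 0.0000 0.0000 -1.0000
    outer loop
      vertex 2.34 2.34 0.00
      vertex 0.00 8.00 0.00
      vertex 16.00 8.00 0.00
    endloop
  endfacet
  facet normal 0.0000 0.0000 -1.0000
    outer loop
      vertex 8.00 0.00 0.00
      vertex 2.34 2.34 0.00
      vertex 16.00 8.00 0.00
    endloop
  endfacet
  facet normal 0.0000 0.0000 -1.0000
    outer loop
      vertex 13.66 2.34 0.00
      vertex 8.00 0.00 0.00
      vertex 16.00 8.00 0.00
    endloop
  endfacet
  facet normal 0.8862 0.3664 0.2836
    outer loop
      vertex 16.00 8.00 0.00
      vertex 13.66 13.66 0.00
      vertex 8.00 8.00 25.00
    endloop
  endfacet
  facet normal 0.3664 0.8862 0.2836
    outer loop
      vertex 13.66 13.66 0.00
      vertex 8.00 16.00 0.00
      vertex 8.00 8.00 25.00
    endloop
  endfacet
  facet normal -0.3664 0.8862 0.2836
    outer loop
      vertex 8.00 16.00 0.00
      vertex 2.34 13.66 0.00
      vertex 8.00 8.00 25.00
    endloop
  endfacet
  facet normal -0.8862 0.3664 0.2836
    outer loop
      vertex 2.34 13.66 0.00
      vertex 0.00 8.00 0.00
      vertex 8.00 8.00 25.00
    endloop
  endfacet
  facet normal -0.8862 -0.3664 0.2836
    outer loop
      vertex 0.00 8.00 0.00
      vertex 2.34 2.34 0.00
      vertex 8.00 8.00 25.00
    endloop
  endfacet
  facet normal -0.3664 -0.8862 0.2836
    outer loop
      vertex 2.34 2.34 0.00
      vertex 8.00 0.00 0.00
      vertex 8.00 8.00 25.00
    endloop
  endfacet
  facet normal 0.3664 -0.8862 0.2836
    outer loop
      vertex 8.00 0.00 0.00
      vertex 13.66 2.34 0.00
      vertex 8.00 8.00 25.00
    endloop
  endfacet
  facet normal 0.8862 -0.3664 0.2836
    outer loop
      vertex 13.66 2.34 0.00
      vertex 16.00 8.00 0.00
      vertex 8.00 8.00 25.00
    endloop
  endfacet
endsolid part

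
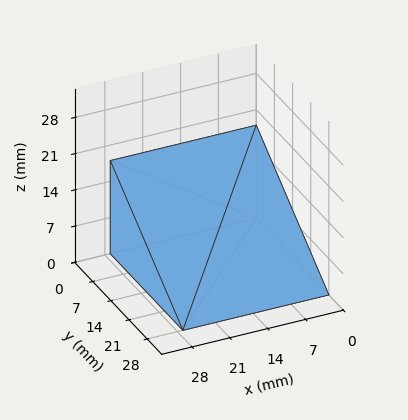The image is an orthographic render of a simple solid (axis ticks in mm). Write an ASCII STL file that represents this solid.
Reading the render: the shape is a wedge (ramp): 27 × 28 mm base, rising to 18 mm along the y=0 edge and sloping linearly to z=0 at y=28 (dimensions read to the nearest mm from the axis ticks). For the STL, each face is triangulated and given an outward normal.

solid part
  facet normal 0.0000 0.0000 -1.0000
    outer loop
      vertex 27.000 28.000 0.000
      vertex 27.000 0.000 0.000
      vertex 0.000 0.000 0.000
    endloop
  endfacet
  facet normal 0.0000 0.0000 -1.0000
    outer loop
      vertex 0.000 28.000 0.000
      vertex 27.000 28.000 0.000
      vertex 0.000 0.000 0.000
    endloop
  endfacet
  facet normal 0.0000 -1.0000 0.0000
    outer loop
      vertex 0.000 0.000 0.000
      vertex 27.000 0.000 0.000
      vertex 27.000 0.000 18.000
    endloop
  endfacet
  facet normal 0.0000 -1.0000 0.0000
    outer loop
      vertex 0.000 0.000 0.000
      vertex 27.000 0.000 18.000
      vertex 0.000 0.000 18.000
    endloop
  endfacet
  facet normal 0.0000 0.5408 0.8412
    outer loop
      vertex 0.000 0.000 18.000
      vertex 27.000 0.000 18.000
      vertex 27.000 28.000 0.000
    endloop
  endfacet
  facet normal 0.0000 0.5408 0.8412
    outer loop
      vertex 0.000 0.000 18.000
      vertex 27.000 28.000 0.000
      vertex 0.000 28.000 0.000
    endloop
  endfacet
  facet normal -1.0000 0.0000 0.0000
    outer loop
      vertex 0.000 0.000 18.000
      vertex 0.000 28.000 0.000
      vertex 0.000 0.000 0.000
    endloop
  endfacet
  facet normal 1.0000 0.0000 0.0000
    outer loop
      vertex 27.000 0.000 0.000
      vertex 27.000 28.000 0.000
      vertex 27.000 0.000 18.000
    endloop
  endfacet
endsolid part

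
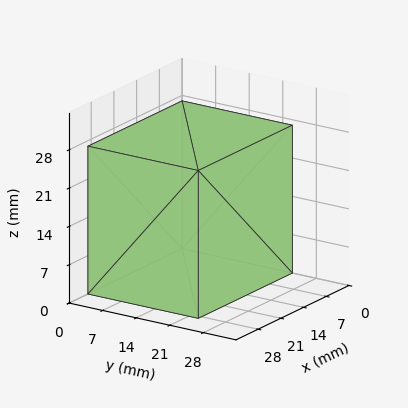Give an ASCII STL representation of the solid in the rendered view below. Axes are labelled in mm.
Reading the render: the shape is a rectangular box, roughly 29 × 23 mm footprint and 27 mm tall (dimensions read to the nearest mm from the axis ticks). For the STL, each face is triangulated and given an outward normal.

solid part
  facet normal 0.0000 0.0000 -1.0000
    outer loop
      vertex 29.000 23.000 0.000
      vertex 29.000 0.000 0.000
      vertex 0.000 0.000 0.000
    endloop
  endfacet
  facet normal 0.0000 0.0000 -1.0000
    outer loop
      vertex 0.000 23.000 0.000
      vertex 29.000 23.000 0.000
      vertex 0.000 0.000 0.000
    endloop
  endfacet
  facet normal 0.0000 0.0000 1.0000
    outer loop
      vertex 0.000 0.000 27.000
      vertex 29.000 0.000 27.000
      vertex 29.000 23.000 27.000
    endloop
  endfacet
  facet normal 0.0000 0.0000 1.0000
    outer loop
      vertex 0.000 0.000 27.000
      vertex 29.000 23.000 27.000
      vertex 0.000 23.000 27.000
    endloop
  endfacet
  facet normal 0.0000 -1.0000 0.0000
    outer loop
      vertex 0.000 0.000 0.000
      vertex 29.000 0.000 0.000
      vertex 29.000 0.000 27.000
    endloop
  endfacet
  facet normal 0.0000 -1.0000 0.0000
    outer loop
      vertex 0.000 0.000 0.000
      vertex 29.000 0.000 27.000
      vertex 0.000 0.000 27.000
    endloop
  endfacet
  facet normal 0.0000 1.0000 0.0000
    outer loop
      vertex 29.000 23.000 27.000
      vertex 29.000 23.000 0.000
      vertex 0.000 23.000 0.000
    endloop
  endfacet
  facet normal 0.0000 1.0000 0.0000
    outer loop
      vertex 0.000 23.000 27.000
      vertex 29.000 23.000 27.000
      vertex 0.000 23.000 0.000
    endloop
  endfacet
  facet normal -1.0000 0.0000 0.0000
    outer loop
      vertex 0.000 23.000 27.000
      vertex 0.000 23.000 0.000
      vertex 0.000 0.000 0.000
    endloop
  endfacet
  facet normal -1.0000 0.0000 0.0000
    outer loop
      vertex 0.000 0.000 27.000
      vertex 0.000 23.000 27.000
      vertex 0.000 0.000 0.000
    endloop
  endfacet
  facet normal 1.0000 0.0000 0.0000
    outer loop
      vertex 29.000 0.000 0.000
      vertex 29.000 23.000 0.000
      vertex 29.000 23.000 27.000
    endloop
  endfacet
  facet normal 1.0000 0.0000 0.0000
    outer loop
      vertex 29.000 0.000 0.000
      vertex 29.000 23.000 27.000
      vertex 29.000 0.000 27.000
    endloop
  endfacet
endsolid part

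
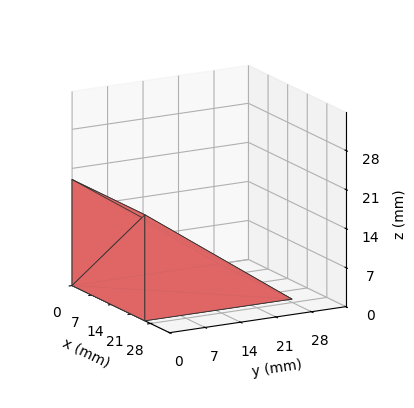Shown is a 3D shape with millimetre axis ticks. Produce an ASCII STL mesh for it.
Reading the render: the shape is a wedge (ramp): 26 × 29 mm base, rising to 19 mm along the y=0 edge and sloping linearly to z=0 at y=29 (dimensions read to the nearest mm from the axis ticks). For the STL, each face is triangulated and given an outward normal.

solid part
  facet normal 0.0000 0.0000 -1.0000
    outer loop
      vertex 26.00 29.00 0.00
      vertex 26.00 0.00 0.00
      vertex 0.00 0.00 0.00
    endloop
  endfacet
  facet normal 0.0000 0.0000 -1.0000
    outer loop
      vertex 0.00 29.00 0.00
      vertex 26.00 29.00 0.00
      vertex 0.00 0.00 0.00
    endloop
  endfacet
  facet normal 0.0000 -1.0000 0.0000
    outer loop
      vertex 0.00 0.00 0.00
      vertex 26.00 0.00 0.00
      vertex 26.00 0.00 19.00
    endloop
  endfacet
  facet normal 0.0000 -1.0000 0.0000
    outer loop
      vertex 0.00 0.00 0.00
      vertex 26.00 0.00 19.00
      vertex 0.00 0.00 19.00
    endloop
  endfacet
  facet normal 0.0000 0.5480 0.8365
    outer loop
      vertex 0.00 0.00 19.00
      vertex 26.00 0.00 19.00
      vertex 26.00 29.00 0.00
    endloop
  endfacet
  facet normal 0.0000 0.5480 0.8365
    outer loop
      vertex 0.00 0.00 19.00
      vertex 26.00 29.00 0.00
      vertex 0.00 29.00 0.00
    endloop
  endfacet
  facet normal -1.0000 0.0000 0.0000
    outer loop
      vertex 0.00 0.00 19.00
      vertex 0.00 29.00 0.00
      vertex 0.00 0.00 0.00
    endloop
  endfacet
  facet normal 1.0000 0.0000 0.0000
    outer loop
      vertex 26.00 0.00 0.00
      vertex 26.00 29.00 0.00
      vertex 26.00 0.00 19.00
    endloop
  endfacet
endsolid part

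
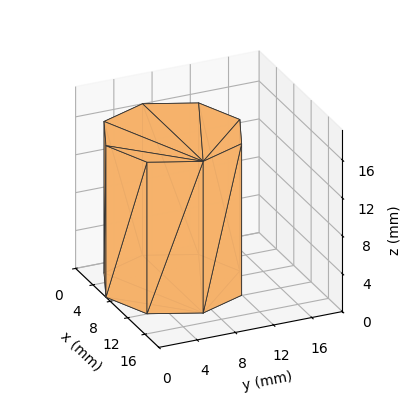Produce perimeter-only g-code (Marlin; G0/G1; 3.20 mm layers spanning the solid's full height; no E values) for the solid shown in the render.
Reading the render: the shape is a regular 8-sided prism (a cylinder approximated with 8 flat sides), circumscribed radius ≈ 7 mm, height ≈ 16 mm (dimensions read to the nearest mm from the axis ticks). For the g-code, the solid's height is divided into equal slices at the stated Δz and each level perimeter traced with G1 moves after a G0 lift.

; perimeter-only toolpath
G21 ; units = mm
G90 ; absolute positioning
G28 ; home
; layer 1
G0 Z3.20
G0 X14.00 Y7.00
G1 X11.95 Y11.95
G1 X7.00 Y14.00
G1 X2.05 Y11.95
G1 X0.00 Y7.00
G1 X2.05 Y2.05
G1 X7.00 Y0.00
G1 X11.95 Y2.05
G1 X14.00 Y7.00
; layer 2
G0 Z6.40
G0 X14.00 Y7.00
G1 X11.95 Y11.95
G1 X7.00 Y14.00
G1 X2.05 Y11.95
G1 X0.00 Y7.00
G1 X2.05 Y2.05
G1 X7.00 Y0.00
G1 X11.95 Y2.05
G1 X14.00 Y7.00
; layer 3
G0 Z9.60
G0 X14.00 Y7.00
G1 X11.95 Y11.95
G1 X7.00 Y14.00
G1 X2.05 Y11.95
G1 X0.00 Y7.00
G1 X2.05 Y2.05
G1 X7.00 Y0.00
G1 X11.95 Y2.05
G1 X14.00 Y7.00
; layer 4
G0 Z12.80
G0 X14.00 Y7.00
G1 X11.95 Y11.95
G1 X7.00 Y14.00
G1 X2.05 Y11.95
G1 X0.00 Y7.00
G1 X2.05 Y2.05
G1 X7.00 Y0.00
G1 X11.95 Y2.05
G1 X14.00 Y7.00
; layer 5
G0 Z16.00
G0 X14.00 Y7.00
G1 X11.95 Y11.95
G1 X7.00 Y14.00
G1 X2.05 Y11.95
G1 X0.00 Y7.00
G1 X2.05 Y2.05
G1 X7.00 Y0.00
G1 X11.95 Y2.05
G1 X14.00 Y7.00
M2 ; end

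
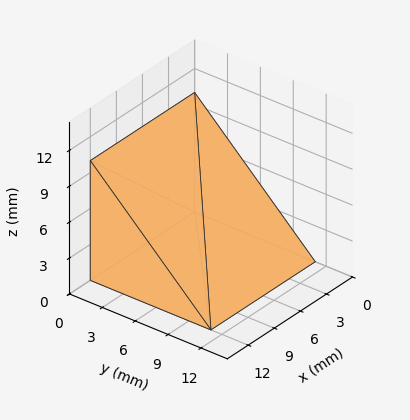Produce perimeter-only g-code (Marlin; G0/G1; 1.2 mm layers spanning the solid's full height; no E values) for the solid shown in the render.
Reading the render: the shape is a wedge (ramp): 12 × 11 mm base, rising to 10 mm along the y=0 edge and sloping linearly to z=0 at y=11 (dimensions read to the nearest mm from the axis ticks). For the g-code, the solid's height is divided into equal slices at the stated Δz and each level perimeter traced with G1 moves after a G0 lift.

; perimeter-only toolpath
G21 ; units = mm
G90 ; absolute positioning
G28 ; home
; layer 1
G0 Z1.2
G0 X0.0 Y0.0
G1 X12.0 Y0.0
G1 X12.0 Y9.6
G1 X0.0 Y9.6
G1 X0.0 Y0.0
; layer 2
G0 Z2.5
G0 X0.0 Y0.0
G1 X12.0 Y0.0
G1 X12.0 Y8.2
G1 X0.0 Y8.2
G1 X0.0 Y0.0
; layer 3
G0 Z3.8
G0 X0.0 Y0.0
G1 X12.0 Y0.0
G1 X12.0 Y6.9
G1 X0.0 Y6.9
G1 X0.0 Y0.0
; layer 4
G0 Z5.0
G0 X0.0 Y0.0
G1 X12.0 Y0.0
G1 X12.0 Y5.5
G1 X0.0 Y5.5
G1 X0.0 Y0.0
; layer 5
G0 Z6.2
G0 X0.0 Y0.0
G1 X12.0 Y0.0
G1 X12.0 Y4.1
G1 X0.0 Y4.1
G1 X0.0 Y0.0
; layer 6
G0 Z7.5
G0 X0.0 Y0.0
G1 X12.0 Y0.0
G1 X12.0 Y2.8
G1 X0.0 Y2.8
G1 X0.0 Y0.0
; layer 7
G0 Z8.8
G0 X0.0 Y0.0
G1 X12.0 Y0.0
G1 X12.0 Y1.4
G1 X0.0 Y1.4
G1 X0.0 Y0.0
M2 ; end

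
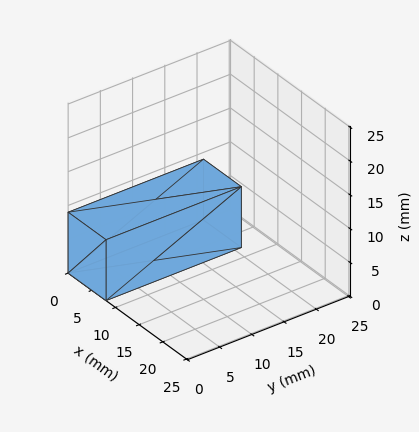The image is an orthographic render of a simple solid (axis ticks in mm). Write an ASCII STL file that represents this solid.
Reading the render: the shape is a rectangular box, roughly 8 × 21 mm footprint and 9 mm tall (dimensions read to the nearest mm from the axis ticks). For the STL, each face is triangulated and given an outward normal.

solid part
  facet normal 0.0000 0.0000 -1.0000
    outer loop
      vertex 8.00 21.00 0.00
      vertex 8.00 0.00 0.00
      vertex 0.00 0.00 0.00
    endloop
  endfacet
  facet normal 0.0000 0.0000 -1.0000
    outer loop
      vertex 0.00 21.00 0.00
      vertex 8.00 21.00 0.00
      vertex 0.00 0.00 0.00
    endloop
  endfacet
  facet normal 0.0000 0.0000 1.0000
    outer loop
      vertex 0.00 0.00 9.00
      vertex 8.00 0.00 9.00
      vertex 8.00 21.00 9.00
    endloop
  endfacet
  facet normal 0.0000 0.0000 1.0000
    outer loop
      vertex 0.00 0.00 9.00
      vertex 8.00 21.00 9.00
      vertex 0.00 21.00 9.00
    endloop
  endfacet
  facet normal 0.0000 -1.0000 0.0000
    outer loop
      vertex 0.00 0.00 0.00
      vertex 8.00 0.00 0.00
      vertex 8.00 0.00 9.00
    endloop
  endfacet
  facet normal 0.0000 -1.0000 0.0000
    outer loop
      vertex 0.00 0.00 0.00
      vertex 8.00 0.00 9.00
      vertex 0.00 0.00 9.00
    endloop
  endfacet
  facet normal 0.0000 1.0000 0.0000
    outer loop
      vertex 8.00 21.00 9.00
      vertex 8.00 21.00 0.00
      vertex 0.00 21.00 0.00
    endloop
  endfacet
  facet normal 0.0000 1.0000 0.0000
    outer loop
      vertex 0.00 21.00 9.00
      vertex 8.00 21.00 9.00
      vertex 0.00 21.00 0.00
    endloop
  endfacet
  facet normal -1.0000 0.0000 0.0000
    outer loop
      vertex 0.00 21.00 9.00
      vertex 0.00 21.00 0.00
      vertex 0.00 0.00 0.00
    endloop
  endfacet
  facet normal -1.0000 0.0000 0.0000
    outer loop
      vertex 0.00 0.00 9.00
      vertex 0.00 21.00 9.00
      vertex 0.00 0.00 0.00
    endloop
  endfacet
  facet normal 1.0000 0.0000 0.0000
    outer loop
      vertex 8.00 0.00 0.00
      vertex 8.00 21.00 0.00
      vertex 8.00 21.00 9.00
    endloop
  endfacet
  facet normal 1.0000 0.0000 0.0000
    outer loop
      vertex 8.00 0.00 0.00
      vertex 8.00 21.00 9.00
      vertex 8.00 0.00 9.00
    endloop
  endfacet
endsolid part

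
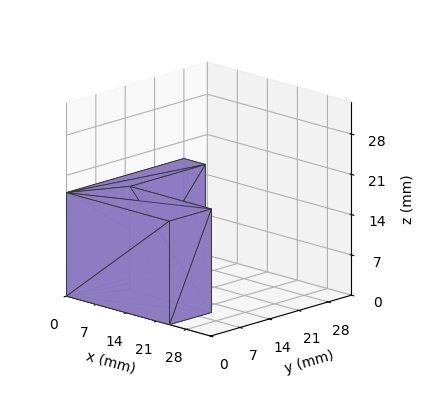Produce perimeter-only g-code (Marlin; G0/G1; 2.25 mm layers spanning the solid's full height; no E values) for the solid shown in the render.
Reading the render: the shape is an L-shaped prism: outer 24 × 28 mm, arm thicknesses ≈ 10 mm (horizontal) and 5 mm (vertical), extruded 18 mm in z (dimensions read to the nearest mm from the axis ticks). For the g-code, the solid's height is divided into equal slices at the stated Δz and each level perimeter traced with G1 moves after a G0 lift.

; perimeter-only toolpath
G21 ; units = mm
G90 ; absolute positioning
G28 ; home
; layer 1
G0 Z2.25
G0 X0.00 Y0.00
G1 X24.00 Y0.00
G1 X24.00 Y10.00
G1 X5.00 Y10.00
G1 X5.00 Y28.00
G1 X0.00 Y28.00
G1 X0.00 Y0.00
; layer 2
G0 Z4.50
G0 X0.00 Y0.00
G1 X24.00 Y0.00
G1 X24.00 Y10.00
G1 X5.00 Y10.00
G1 X5.00 Y28.00
G1 X0.00 Y28.00
G1 X0.00 Y0.00
; layer 3
G0 Z6.75
G0 X0.00 Y0.00
G1 X24.00 Y0.00
G1 X24.00 Y10.00
G1 X5.00 Y10.00
G1 X5.00 Y28.00
G1 X0.00 Y28.00
G1 X0.00 Y0.00
; layer 4
G0 Z9.00
G0 X0.00 Y0.00
G1 X24.00 Y0.00
G1 X24.00 Y10.00
G1 X5.00 Y10.00
G1 X5.00 Y28.00
G1 X0.00 Y28.00
G1 X0.00 Y0.00
; layer 5
G0 Z11.25
G0 X0.00 Y0.00
G1 X24.00 Y0.00
G1 X24.00 Y10.00
G1 X5.00 Y10.00
G1 X5.00 Y28.00
G1 X0.00 Y28.00
G1 X0.00 Y0.00
; layer 6
G0 Z13.50
G0 X0.00 Y0.00
G1 X24.00 Y0.00
G1 X24.00 Y10.00
G1 X5.00 Y10.00
G1 X5.00 Y28.00
G1 X0.00 Y28.00
G1 X0.00 Y0.00
; layer 7
G0 Z15.75
G0 X0.00 Y0.00
G1 X24.00 Y0.00
G1 X24.00 Y10.00
G1 X5.00 Y10.00
G1 X5.00 Y28.00
G1 X0.00 Y28.00
G1 X0.00 Y0.00
; layer 8
G0 Z18.00
G0 X0.00 Y0.00
G1 X24.00 Y0.00
G1 X24.00 Y10.00
G1 X5.00 Y10.00
G1 X5.00 Y28.00
G1 X0.00 Y28.00
G1 X0.00 Y0.00
M2 ; end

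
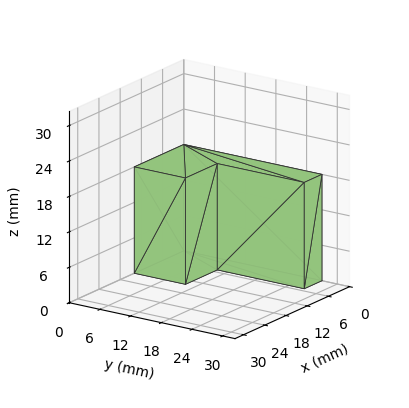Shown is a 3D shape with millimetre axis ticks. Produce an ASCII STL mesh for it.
Reading the render: the shape is an L-shaped prism: outer 14 × 27 mm, arm thicknesses ≈ 10 mm (horizontal) and 5 mm (vertical), extruded 18 mm in z (dimensions read to the nearest mm from the axis ticks). For the STL, each face is triangulated and given an outward normal.

solid part
  facet normal 0.0000 0.0000 -1.0000
    outer loop
      vertex 14.0 10.0 0.0
      vertex 14.0 0.0 0.0
      vertex 0.0 0.0 0.0
    endloop
  endfacet
  facet normal 0.0000 0.0000 -1.0000
    outer loop
      vertex 5.0 10.0 0.0
      vertex 14.0 10.0 0.0
      vertex 0.0 0.0 0.0
    endloop
  endfacet
  facet normal 0.0000 0.0000 -1.0000
    outer loop
      vertex 5.0 27.0 0.0
      vertex 5.0 10.0 0.0
      vertex 0.0 0.0 0.0
    endloop
  endfacet
  facet normal 0.0000 0.0000 -1.0000
    outer loop
      vertex 0.0 27.0 0.0
      vertex 5.0 27.0 0.0
      vertex 0.0 0.0 0.0
    endloop
  endfacet
  facet normal 0.0000 0.0000 1.0000
    outer loop
      vertex 0.0 0.0 18.0
      vertex 14.0 0.0 18.0
      vertex 14.0 10.0 18.0
    endloop
  endfacet
  facet normal 0.0000 0.0000 1.0000
    outer loop
      vertex 0.0 0.0 18.0
      vertex 14.0 10.0 18.0
      vertex 5.0 10.0 18.0
    endloop
  endfacet
  facet normal 0.0000 0.0000 1.0000
    outer loop
      vertex 0.0 0.0 18.0
      vertex 5.0 10.0 18.0
      vertex 5.0 27.0 18.0
    endloop
  endfacet
  facet normal 0.0000 0.0000 1.0000
    outer loop
      vertex 0.0 0.0 18.0
      vertex 5.0 27.0 18.0
      vertex 0.0 27.0 18.0
    endloop
  endfacet
  facet normal 0.0000 -1.0000 0.0000
    outer loop
      vertex 0.0 0.0 0.0
      vertex 14.0 0.0 0.0
      vertex 14.0 0.0 18.0
    endloop
  endfacet
  facet normal 0.0000 -1.0000 0.0000
    outer loop
      vertex 0.0 0.0 0.0
      vertex 14.0 0.0 18.0
      vertex 0.0 0.0 18.0
    endloop
  endfacet
  facet normal 1.0000 0.0000 0.0000
    outer loop
      vertex 14.0 0.0 0.0
      vertex 14.0 10.0 0.0
      vertex 14.0 10.0 18.0
    endloop
  endfacet
  facet normal 1.0000 0.0000 0.0000
    outer loop
      vertex 14.0 0.0 0.0
      vertex 14.0 10.0 18.0
      vertex 14.0 0.0 18.0
    endloop
  endfacet
  facet normal 0.0000 1.0000 0.0000
    outer loop
      vertex 14.0 10.0 0.0
      vertex 5.0 10.0 0.0
      vertex 5.0 10.0 18.0
    endloop
  endfacet
  facet normal 0.0000 1.0000 0.0000
    outer loop
      vertex 14.0 10.0 0.0
      vertex 5.0 10.0 18.0
      vertex 14.0 10.0 18.0
    endloop
  endfacet
  facet normal 1.0000 0.0000 0.0000
    outer loop
      vertex 5.0 10.0 0.0
      vertex 5.0 27.0 0.0
      vertex 5.0 27.0 18.0
    endloop
  endfacet
  facet normal 1.0000 0.0000 0.0000
    outer loop
      vertex 5.0 10.0 0.0
      vertex 5.0 27.0 18.0
      vertex 5.0 10.0 18.0
    endloop
  endfacet
  facet normal 0.0000 1.0000 0.0000
    outer loop
      vertex 5.0 27.0 0.0
      vertex 0.0 27.0 0.0
      vertex 0.0 27.0 18.0
    endloop
  endfacet
  facet normal 0.0000 1.0000 0.0000
    outer loop
      vertex 5.0 27.0 0.0
      vertex 0.0 27.0 18.0
      vertex 5.0 27.0 18.0
    endloop
  endfacet
  facet normal -1.0000 0.0000 0.0000
    outer loop
      vertex 0.0 27.0 0.0
      vertex 0.0 0.0 0.0
      vertex 0.0 0.0 18.0
    endloop
  endfacet
  facet normal -1.0000 0.0000 0.0000
    outer loop
      vertex 0.0 27.0 0.0
      vertex 0.0 0.0 18.0
      vertex 0.0 27.0 18.0
    endloop
  endfacet
endsolid part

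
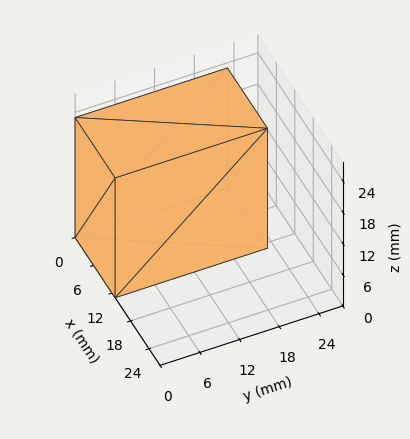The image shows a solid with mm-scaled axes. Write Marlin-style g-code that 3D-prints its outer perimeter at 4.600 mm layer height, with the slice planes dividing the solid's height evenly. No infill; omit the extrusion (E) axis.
Reading the render: the shape is a rectangular box, roughly 13 × 23 mm footprint and 23 mm tall (dimensions read to the nearest mm from the axis ticks). For the g-code, the solid's height is divided into equal slices at the stated Δz and each level perimeter traced with G1 moves after a G0 lift.

; perimeter-only toolpath
G21 ; units = mm
G90 ; absolute positioning
G28 ; home
; layer 1
G0 Z4.600
G0 X0.000 Y0.000
G1 X13.000 Y0.000
G1 X13.000 Y23.000
G1 X0.000 Y23.000
G1 X0.000 Y0.000
; layer 2
G0 Z9.200
G0 X0.000 Y0.000
G1 X13.000 Y0.000
G1 X13.000 Y23.000
G1 X0.000 Y23.000
G1 X0.000 Y0.000
; layer 3
G0 Z13.800
G0 X0.000 Y0.000
G1 X13.000 Y0.000
G1 X13.000 Y23.000
G1 X0.000 Y23.000
G1 X0.000 Y0.000
; layer 4
G0 Z18.400
G0 X0.000 Y0.000
G1 X13.000 Y0.000
G1 X13.000 Y23.000
G1 X0.000 Y23.000
G1 X0.000 Y0.000
; layer 5
G0 Z23.000
G0 X0.000 Y0.000
G1 X13.000 Y0.000
G1 X13.000 Y23.000
G1 X0.000 Y23.000
G1 X0.000 Y0.000
M2 ; end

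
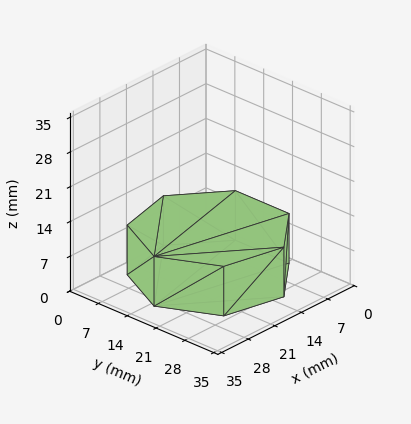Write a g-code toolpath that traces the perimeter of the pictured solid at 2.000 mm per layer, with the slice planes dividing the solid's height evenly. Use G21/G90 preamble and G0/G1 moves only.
Reading the render: the shape is a regular 7-sided prism (a cylinder approximated with 7 flat sides), circumscribed radius ≈ 15 mm, height ≈ 10 mm (dimensions read to the nearest mm from the axis ticks). For the g-code, the solid's height is divided into equal slices at the stated Δz and each level perimeter traced with G1 moves after a G0 lift.

; perimeter-only toolpath
G21 ; units = mm
G90 ; absolute positioning
G28 ; home
; layer 1
G0 Z2.000
G0 X30.000 Y15.000
G1 X24.352 Y26.727
G1 X11.662 Y29.624
G1 X1.485 Y21.508
G1 X1.485 Y8.492
G1 X11.662 Y0.376
G1 X24.352 Y3.273
G1 X30.000 Y15.000
; layer 2
G0 Z4.000
G0 X30.000 Y15.000
G1 X24.352 Y26.727
G1 X11.662 Y29.624
G1 X1.485 Y21.508
G1 X1.485 Y8.492
G1 X11.662 Y0.376
G1 X24.352 Y3.273
G1 X30.000 Y15.000
; layer 3
G0 Z6.000
G0 X30.000 Y15.000
G1 X24.352 Y26.727
G1 X11.662 Y29.624
G1 X1.485 Y21.508
G1 X1.485 Y8.492
G1 X11.662 Y0.376
G1 X24.352 Y3.273
G1 X30.000 Y15.000
; layer 4
G0 Z8.000
G0 X30.000 Y15.000
G1 X24.352 Y26.727
G1 X11.662 Y29.624
G1 X1.485 Y21.508
G1 X1.485 Y8.492
G1 X11.662 Y0.376
G1 X24.352 Y3.273
G1 X30.000 Y15.000
; layer 5
G0 Z10.000
G0 X30.000 Y15.000
G1 X24.352 Y26.727
G1 X11.662 Y29.624
G1 X1.485 Y21.508
G1 X1.485 Y8.492
G1 X11.662 Y0.376
G1 X24.352 Y3.273
G1 X30.000 Y15.000
M2 ; end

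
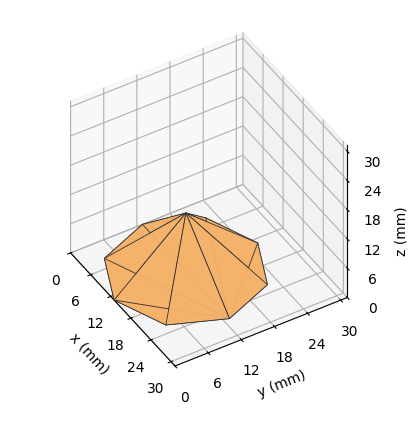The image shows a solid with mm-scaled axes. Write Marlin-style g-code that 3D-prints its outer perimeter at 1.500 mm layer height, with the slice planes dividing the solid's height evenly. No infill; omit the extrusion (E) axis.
Reading the render: the shape is a regular 8-sided pyramid, base circumscribed radius ≈ 13 mm, apex at z ≈ 12 mm (dimensions read to the nearest mm from the axis ticks). For the g-code, the solid's height is divided into equal slices at the stated Δz and each level perimeter traced with G1 moves after a G0 lift.

; perimeter-only toolpath
G21 ; units = mm
G90 ; absolute positioning
G28 ; home
; layer 1
G0 Z1.500
G0 X24.375 Y13.000
G1 X21.043 Y21.043
G1 X13.000 Y24.375
G1 X4.957 Y21.043
G1 X1.625 Y13.000
G1 X4.957 Y4.957
G1 X13.000 Y1.625
G1 X21.043 Y4.957
G1 X24.375 Y13.000
; layer 2
G0 Z3.000
G0 X22.750 Y13.000
G1 X19.894 Y19.894
G1 X13.000 Y22.750
G1 X6.106 Y19.894
G1 X3.250 Y13.000
G1 X6.106 Y6.106
G1 X13.000 Y3.250
G1 X19.894 Y6.106
G1 X22.750 Y13.000
; layer 3
G0 Z4.500
G0 X21.125 Y13.000
G1 X18.745 Y18.745
G1 X13.000 Y21.125
G1 X7.255 Y18.745
G1 X4.875 Y13.000
G1 X7.255 Y7.255
G1 X13.000 Y4.875
G1 X18.745 Y7.255
G1 X21.125 Y13.000
; layer 4
G0 Z6.000
G0 X19.500 Y13.000
G1 X17.596 Y17.596
G1 X13.000 Y19.500
G1 X8.404 Y17.596
G1 X6.500 Y13.000
G1 X8.404 Y8.404
G1 X13.000 Y6.500
G1 X17.596 Y8.404
G1 X19.500 Y13.000
; layer 5
G0 Z7.500
G0 X17.875 Y13.000
G1 X16.447 Y16.447
G1 X13.000 Y17.875
G1 X9.553 Y16.447
G1 X8.125 Y13.000
G1 X9.553 Y9.553
G1 X13.000 Y8.125
G1 X16.447 Y9.553
G1 X17.875 Y13.000
; layer 6
G0 Z9.000
G0 X16.250 Y13.000
G1 X15.298 Y15.298
G1 X13.000 Y16.250
G1 X10.702 Y15.298
G1 X9.750 Y13.000
G1 X10.702 Y10.702
G1 X13.000 Y9.750
G1 X15.298 Y10.702
G1 X16.250 Y13.000
; layer 7
G0 Z10.500
G0 X14.625 Y13.000
G1 X14.149 Y14.149
G1 X13.000 Y14.625
G1 X11.851 Y14.149
G1 X11.375 Y13.000
G1 X11.851 Y11.851
G1 X13.000 Y11.375
G1 X14.149 Y11.851
G1 X14.625 Y13.000
M2 ; end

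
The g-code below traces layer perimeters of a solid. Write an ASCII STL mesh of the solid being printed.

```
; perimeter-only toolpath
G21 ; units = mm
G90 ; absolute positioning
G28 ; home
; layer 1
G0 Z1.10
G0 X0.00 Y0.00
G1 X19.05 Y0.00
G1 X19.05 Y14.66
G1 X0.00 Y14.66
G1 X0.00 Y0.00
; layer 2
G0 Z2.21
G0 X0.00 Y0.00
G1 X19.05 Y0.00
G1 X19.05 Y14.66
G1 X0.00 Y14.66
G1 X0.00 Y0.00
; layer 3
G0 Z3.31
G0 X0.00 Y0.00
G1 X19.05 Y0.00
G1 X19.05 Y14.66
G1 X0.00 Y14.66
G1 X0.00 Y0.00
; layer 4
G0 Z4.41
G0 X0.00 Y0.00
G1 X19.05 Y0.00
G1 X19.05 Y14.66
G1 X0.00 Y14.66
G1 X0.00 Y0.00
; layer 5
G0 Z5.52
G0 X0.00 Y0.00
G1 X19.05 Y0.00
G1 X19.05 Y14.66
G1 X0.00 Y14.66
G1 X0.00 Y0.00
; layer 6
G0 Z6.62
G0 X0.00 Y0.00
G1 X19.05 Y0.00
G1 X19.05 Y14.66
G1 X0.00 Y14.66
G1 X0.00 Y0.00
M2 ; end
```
solid part
  facet normal 0.0000 0.0000 -1.0000
    outer loop
      vertex 19.05 14.66 0.00
      vertex 19.05 0.00 0.00
      vertex 0.00 0.00 0.00
    endloop
  endfacet
  facet normal 0.0000 0.0000 -1.0000
    outer loop
      vertex 0.00 14.66 0.00
      vertex 19.05 14.66 0.00
      vertex 0.00 0.00 0.00
    endloop
  endfacet
  facet normal 0.0000 0.0000 1.0000
    outer loop
      vertex 0.00 0.00 6.62
      vertex 19.05 0.00 6.62
      vertex 19.05 14.66 6.62
    endloop
  endfacet
  facet normal 0.0000 0.0000 1.0000
    outer loop
      vertex 0.00 0.00 6.62
      vertex 19.05 14.66 6.62
      vertex 0.00 14.66 6.62
    endloop
  endfacet
  facet normal 0.0000 -1.0000 0.0000
    outer loop
      vertex 0.00 0.00 0.00
      vertex 19.05 0.00 0.00
      vertex 19.05 0.00 6.62
    endloop
  endfacet
  facet normal 0.0000 -1.0000 0.0000
    outer loop
      vertex 0.00 0.00 0.00
      vertex 19.05 0.00 6.62
      vertex 0.00 0.00 6.62
    endloop
  endfacet
  facet normal 0.0000 1.0000 0.0000
    outer loop
      vertex 19.05 14.66 6.62
      vertex 19.05 14.66 0.00
      vertex 0.00 14.66 0.00
    endloop
  endfacet
  facet normal 0.0000 1.0000 0.0000
    outer loop
      vertex 0.00 14.66 6.62
      vertex 19.05 14.66 6.62
      vertex 0.00 14.66 0.00
    endloop
  endfacet
  facet normal -1.0000 0.0000 0.0000
    outer loop
      vertex 0.00 14.66 6.62
      vertex 0.00 14.66 0.00
      vertex 0.00 0.00 0.00
    endloop
  endfacet
  facet normal -1.0000 0.0000 0.0000
    outer loop
      vertex 0.00 0.00 6.62
      vertex 0.00 14.66 6.62
      vertex 0.00 0.00 0.00
    endloop
  endfacet
  facet normal 1.0000 0.0000 0.0000
    outer loop
      vertex 19.05 0.00 0.00
      vertex 19.05 14.66 0.00
      vertex 19.05 14.66 6.62
    endloop
  endfacet
  facet normal 1.0000 0.0000 0.0000
    outer loop
      vertex 19.05 0.00 0.00
      vertex 19.05 14.66 6.62
      vertex 19.05 0.00 6.62
    endloop
  endfacet
endsolid part

The G0 Z moves step by Δz≈1.10 mm. Every layer's G1 loop is the same polygon, so the solid is a straight extrusion of it from z=0 to z≈6.62. Closing with flat bottom and top caps and triangulating gives 12 facets — a rectangular box, roughly 19.1 × 14.7 mm footprint and 6.62 mm tall.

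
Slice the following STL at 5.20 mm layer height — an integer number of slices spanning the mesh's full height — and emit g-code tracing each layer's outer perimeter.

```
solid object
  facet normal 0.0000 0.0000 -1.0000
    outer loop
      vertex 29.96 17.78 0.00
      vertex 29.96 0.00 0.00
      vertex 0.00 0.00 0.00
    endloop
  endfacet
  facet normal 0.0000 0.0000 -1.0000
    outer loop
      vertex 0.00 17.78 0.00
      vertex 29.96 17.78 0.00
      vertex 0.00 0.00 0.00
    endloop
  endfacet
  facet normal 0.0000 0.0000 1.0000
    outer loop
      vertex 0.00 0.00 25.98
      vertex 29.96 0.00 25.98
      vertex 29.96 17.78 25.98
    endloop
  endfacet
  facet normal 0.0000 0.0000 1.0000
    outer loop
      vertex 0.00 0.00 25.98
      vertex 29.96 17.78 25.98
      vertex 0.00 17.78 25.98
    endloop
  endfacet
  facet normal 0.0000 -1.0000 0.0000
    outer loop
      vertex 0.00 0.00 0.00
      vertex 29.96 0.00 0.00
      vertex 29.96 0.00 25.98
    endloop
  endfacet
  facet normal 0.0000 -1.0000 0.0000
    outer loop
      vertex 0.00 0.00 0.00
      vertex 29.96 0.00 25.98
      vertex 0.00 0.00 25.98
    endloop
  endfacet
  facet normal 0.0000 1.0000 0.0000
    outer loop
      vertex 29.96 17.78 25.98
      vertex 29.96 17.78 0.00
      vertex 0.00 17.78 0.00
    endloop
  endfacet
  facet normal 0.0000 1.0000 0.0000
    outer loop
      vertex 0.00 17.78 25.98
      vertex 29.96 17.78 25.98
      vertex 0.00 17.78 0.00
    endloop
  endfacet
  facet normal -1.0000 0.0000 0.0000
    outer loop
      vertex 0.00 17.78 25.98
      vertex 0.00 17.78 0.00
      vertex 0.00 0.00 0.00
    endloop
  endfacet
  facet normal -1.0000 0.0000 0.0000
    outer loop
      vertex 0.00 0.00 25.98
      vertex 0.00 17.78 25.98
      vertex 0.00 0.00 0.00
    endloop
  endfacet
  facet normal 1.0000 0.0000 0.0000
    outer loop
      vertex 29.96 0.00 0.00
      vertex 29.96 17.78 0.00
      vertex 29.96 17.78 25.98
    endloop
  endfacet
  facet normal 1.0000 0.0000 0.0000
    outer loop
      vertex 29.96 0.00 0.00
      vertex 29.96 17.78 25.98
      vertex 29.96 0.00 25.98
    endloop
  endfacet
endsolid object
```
; perimeter-only toolpath
G21 ; units = mm
G90 ; absolute positioning
G28 ; home
; layer 1
G0 Z5.20
G0 X0.00 Y0.00
G1 X29.96 Y0.00
G1 X29.96 Y17.78
G1 X0.00 Y17.78
G1 X0.00 Y0.00
; layer 2
G0 Z10.39
G0 X0.00 Y0.00
G1 X29.96 Y0.00
G1 X29.96 Y17.78
G1 X0.00 Y17.78
G1 X0.00 Y0.00
; layer 3
G0 Z15.59
G0 X0.00 Y0.00
G1 X29.96 Y0.00
G1 X29.96 Y17.78
G1 X0.00 Y17.78
G1 X0.00 Y0.00
; layer 4
G0 Z20.78
G0 X0.00 Y0.00
G1 X29.96 Y0.00
G1 X29.96 Y17.78
G1 X0.00 Y17.78
G1 X0.00 Y0.00
; layer 5
G0 Z25.98
G0 X0.00 Y0.00
G1 X29.96 Y0.00
G1 X29.96 Y17.78
G1 X0.00 Y17.78
G1 X0.00 Y0.00
M2 ; end

The solid is a rectangular box, roughly 30 × 17.8 mm footprint and 26 mm tall. Slicing at Δz = 5.20 mm — 5 equal slices spanning the solid's height, so layer i sits at z = i·h/5 — gives 5 non-empty perimeters. Each is a 4-segment closed polygon; G0 lifts to the layer z and rapids to the start vertex, then G1 traces the edges.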